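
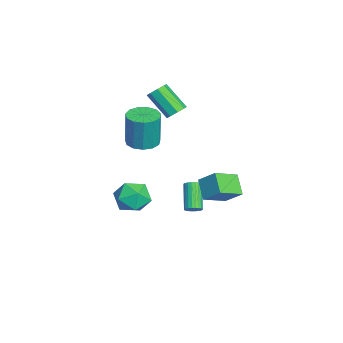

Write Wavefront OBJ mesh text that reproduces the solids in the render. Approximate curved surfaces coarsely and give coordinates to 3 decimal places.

v 3.525 -0.574 0.14
v 4.168 -1.445 -0.125
v 2.172 -1.695 0.545
v 2.815 -2.566 0.28
v 3.043 -1.961 1.187
v 3.879 -1.268 0.937
v 2.461 -1.872 -0.517
v 3.297 -1.179 -0.767
v 3.51 -2.247 -0.531
v 3.87 -2.302 0.522
v 2.47 -0.838 -0.102
v 2.83 -0.893 0.951
v -0.805 1.799 -3.61
v -0.458 1.702 -3.235
v -1.768 1.725 -2.015
v -2.115 1.821 -2.39
v -0.457 1.905 -3.238
v -1.767 1.928 -2.019
v -0.51 2.092 -3.298
v -1.82 2.114 -2.078
v -0.607 2.234 -3.405
v -1.917 2.256 -2.186
v -0.735 2.31 -3.543
v -2.045 2.332 -2.324
v -0.873 2.308 -3.692
v -2.183 2.33 -2.472
v -1.001 2.228 -3.828
v -2.311 2.251 -2.608
v -1.099 2.084 -3.931
v -2.409 2.106 -2.711
v -1.152 1.895 -3.985
v -2.462 1.918 -2.765
v -1.153 1.692 -3.981
v -2.463 1.715 -2.762
v -1.1 1.506 -3.922
v -2.41 1.528 -2.702
v -1.003 1.364 -3.814
v -2.313 1.386 -2.595
v -0.875 1.288 -3.676
v -2.185 1.31 -2.457
v -0.737 1.29 -3.528
v -2.047 1.312 -2.308
v -0.609 1.369 -3.392
v -1.919 1.392 -2.172
v -0.511 1.514 -3.289
v -1.821 1.536 -2.069
v 2.457 3.344 -0.704
v 3.274 2.116 -0.011
v 1.425 3.135 0.142
v 2.243 1.906 0.835
v 2.997 4.194 0.165
v 3.815 2.965 0.858
v 1.966 3.984 1.011
v 2.783 2.756 1.704
v -2.463 0.946 3.208
v -2.229 1.349 3.675
v -3.063 0.278 5.019
v -3.297 -0.126 4.552
v -2.684 1.492 3.507
v -3.517 0.42 4.85
v -3.009 1.314 3.164
v -3.843 0.243 4.507
v -3.015 0.921 2.846
v -3.848 -0.151 4.19
v -2.697 0.542 2.741
v -3.531 -0.529 4.085
v -2.243 0.4 2.91
v -3.076 -0.672 4.253
v -1.917 0.577 3.253
v -2.751 -0.494 4.596
v -1.912 0.971 3.57
v -2.745 -0.101 4.914
v -2.22 -0.929 1.082
v -1.406 -1.455 1.046
v -1.286 -1.418 3.242
v -2.1 -0.891 3.278
v -1.252 -0.931 1.029
v -1.131 -0.894 3.225
v -1.405 -0.406 1.028
v -1.284 -0.369 3.224
v -1.817 -0.047 1.045
v -1.696 -0.01 3.241
v -2.357 0.032 1.073
v -2.236 0.069 3.269
v -2.854 -0.194 1.104
v -2.733 -0.157 3.301
v -3.149 -0.653 1.128
v -3.028 -0.616 3.325
v -3.15 -1.2 1.138
v -3.029 -1.162 3.334
v -2.856 -1.66 1.129
v -2.735 -1.623 3.325
v -2.36 -1.888 1.106
v -2.239 -1.851 3.302
v -1.819 -1.812 1.075
v -1.699 -1.775 3.271
f 1 12 6
f 1 6 2
f 1 2 8
f 1 8 11
f 1 11 12
f 2 6 10
f 6 12 5
f 12 11 3
f 11 8 7
f 8 2 9
f 4 10 5
f 4 5 3
f 4 3 7
f 4 7 9
f 4 9 10
f 5 10 6
f 3 5 12
f 7 3 11
f 9 7 8
f 10 9 2
f 14 13 17
f 14 17 15
f 15 17 18
f 15 18 16
f 17 13 19
f 17 19 18
f 18 19 20
f 18 20 16
f 19 13 21
f 19 21 20
f 20 21 22
f 20 22 16
f 21 13 23
f 21 23 22
f 22 23 24
f 22 24 16
f 23 13 25
f 23 25 24
f 24 25 26
f 24 26 16
f 25 13 27
f 25 27 26
f 26 27 28
f 26 28 16
f 27 13 29
f 27 29 28
f 28 29 30
f 28 30 16
f 29 13 31
f 29 31 30
f 30 31 32
f 30 32 16
f 31 13 33
f 31 33 32
f 32 33 34
f 32 34 16
f 33 13 35
f 33 35 34
f 34 35 36
f 34 36 16
f 35 13 37
f 35 37 36
f 36 37 38
f 36 38 16
f 37 13 39
f 37 39 38
f 38 39 40
f 38 40 16
f 39 13 41
f 39 41 40
f 40 41 42
f 40 42 16
f 41 13 43
f 41 43 42
f 42 43 44
f 42 44 16
f 43 13 45
f 43 45 44
f 44 45 46
f 44 46 16
f 45 13 14
f 45 14 46
f 46 14 15
f 46 15 16
f 48 50 47
f 51 48 47
f 47 50 49
f 49 51 47
f 48 54 50
f 52 48 51
f 52 54 48
f 50 54 49
f 53 51 49
f 49 54 53
f 53 52 51
f 54 52 53
f 56 55 59
f 56 59 57
f 57 59 60
f 57 60 58
f 59 55 61
f 59 61 60
f 60 61 62
f 60 62 58
f 61 55 63
f 61 63 62
f 62 63 64
f 62 64 58
f 63 55 65
f 63 65 64
f 64 65 66
f 64 66 58
f 65 55 67
f 65 67 66
f 66 67 68
f 66 68 58
f 67 55 69
f 67 69 68
f 68 69 70
f 68 70 58
f 69 55 71
f 69 71 70
f 70 71 72
f 70 72 58
f 71 55 56
f 71 56 72
f 72 56 57
f 72 57 58
f 74 73 77
f 74 77 75
f 75 77 78
f 75 78 76
f 77 73 79
f 77 79 78
f 78 79 80
f 78 80 76
f 79 73 81
f 79 81 80
f 80 81 82
f 80 82 76
f 81 73 83
f 81 83 82
f 82 83 84
f 82 84 76
f 83 73 85
f 83 85 84
f 84 85 86
f 84 86 76
f 85 73 87
f 85 87 86
f 86 87 88
f 86 88 76
f 87 73 89
f 87 89 88
f 88 89 90
f 88 90 76
f 89 73 91
f 89 91 90
f 90 91 92
f 90 92 76
f 91 73 93
f 91 93 92
f 92 93 94
f 92 94 76
f 93 73 95
f 93 95 94
f 94 95 96
f 94 96 76
f 95 73 74
f 95 74 96
f 96 74 75
f 96 75 76



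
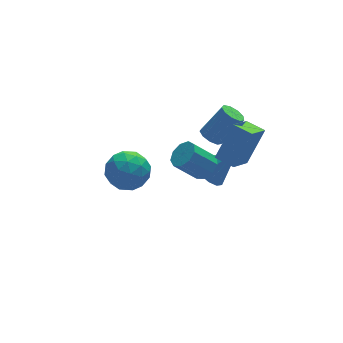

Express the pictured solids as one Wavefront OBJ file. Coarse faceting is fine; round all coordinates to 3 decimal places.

v 1.97 2.501 -1.439
v 2.566 2.496 -0.891
v 1.467 2.775 0.307
v 0.87 2.779 -0.241
v 2.488 3.011 -1.083
v 1.389 3.289 0.116
v 2.167 3.286 -1.441
v 1.068 3.565 -0.242
v 1.754 3.194 -1.798
v 0.655 3.473 -0.6
v 1.442 2.778 -1.988
v 0.343 3.056 -0.789
v 1.376 2.232 -1.921
v 0.277 2.51 -0.722
v 1.589 1.811 -1.628
v 0.489 2.09 -0.43
v 1.979 1.714 -1.248
v 0.88 1.992 -0.049
v 2.365 1.984 -0.957
v 1.266 2.263 0.242
v 2.083 2.187 1.208
v 2.454 1.731 0.909
v 3.568 1.677 2.372
v 3.197 2.133 2.672
v 2.606 2.144 0.808
v 3.72 2.09 2.272
v 2.513 2.577 0.895
v 3.628 2.523 2.358
v 2.219 2.828 1.128
v 3.333 2.774 2.592
v 1.861 2.779 1.399
v 2.975 2.725 2.862
v 1.607 2.453 1.581
v 2.721 2.399 3.044
v 1.575 2.003 1.588
v 2.69 1.948 3.051
v 1.781 1.639 1.418
v 2.895 1.584 2.881
v 2.128 1.531 1.149
v 3.242 1.477 2.613
v 2.668 3.682 -3.257
v 3.334 3.405 -3.934
v 4.072 3.358 -1.743
v 3.394 3.956 -3.872
v 3.223 4.42 -3.614
v 2.876 4.65 -3.242
v 2.462 4.572 -2.876
v 2.115 4.212 -2.63
v 1.942 3.684 -2.583
v 2 3.155 -2.75
v 2.27 2.793 -3.078
v 2.666 2.714 -3.463
v 3.063 2.942 -3.782
v 1.175 -0.277 2.152
v 2.249 0.126 3.899
v 2.257 0.536 1.299
v 3.332 0.939 3.045
v 1.728 -1.159 2.015
v 2.803 -0.756 3.761
v 2.811 -0.346 1.161
v 3.885 0.057 2.908
v -3.9 0.751 1.863
v -3.265 1.212 2.698
v -2.395 -0.092 1.182
v -1.76 0.369 2.017
v -2.535 -0.437 2.266
v -3.465 0.083 2.687
v -2.195 1.037 1.193
v -3.125 1.557 1.614
v -2.211 1.388 2.284
v -2.421 0.477 2.947
v -3.239 0.643 0.933
v -3.449 -0.268 1.596
v -3.715 1.055 2.34
v -1.945 0.065 1.54
v -2.401 -0.409 1.686
v -2.027 -0.139 2.177
v -3.832 0.392 2.334
v -3.459 0.663 2.825
v -3.03 -0.307 2.57
v -2.201 0.457 1.055
v -1.828 0.728 1.546
v -3.633 1.259 1.703
v -3.259 1.529 2.194
v -2.63 1.427 1.31
v -2.721 1.43 2.588
v -1.837 0.935 2.187
v -2.093 1.327 1.703
v -2.639 1.633 1.951
v -2.845 0.894 2.977
v -1.96 0.399 2.577
v -2.416 -0.075 2.723
v -2.963 0.231 2.971
v -2.225 0.998 2.734
v -3.7 0.721 1.303
v -2.815 0.226 0.903
v -2.697 0.889 0.909
v -3.244 1.195 1.157
v -3.823 0.185 1.693
v -2.939 -0.31 1.292
v -3.021 -0.513 1.929
v -3.567 -0.207 2.177
v -3.435 0.122 1.146
f 2 1 5
f 2 5 3
f 3 5 6
f 3 6 4
f 5 1 7
f 5 7 6
f 6 7 8
f 6 8 4
f 7 1 9
f 7 9 8
f 8 9 10
f 8 10 4
f 9 1 11
f 9 11 10
f 10 11 12
f 10 12 4
f 11 1 13
f 11 13 12
f 12 13 14
f 12 14 4
f 13 1 15
f 13 15 14
f 14 15 16
f 14 16 4
f 15 1 17
f 15 17 16
f 16 17 18
f 16 18 4
f 17 1 19
f 17 19 18
f 18 19 20
f 18 20 4
f 19 1 2
f 19 2 20
f 20 2 3
f 20 3 4
f 22 21 25
f 22 25 23
f 23 25 26
f 23 26 24
f 25 21 27
f 25 27 26
f 26 27 28
f 26 28 24
f 27 21 29
f 27 29 28
f 28 29 30
f 28 30 24
f 29 21 31
f 29 31 30
f 30 31 32
f 30 32 24
f 31 21 33
f 31 33 32
f 32 33 34
f 32 34 24
f 33 21 35
f 33 35 34
f 34 35 36
f 34 36 24
f 35 21 37
f 35 37 36
f 36 37 38
f 36 38 24
f 37 21 39
f 37 39 38
f 38 39 40
f 38 40 24
f 39 21 22
f 39 22 40
f 40 22 23
f 40 23 24
f 42 41 44
f 42 44 43
f 44 41 45
f 44 45 43
f 45 41 46
f 45 46 43
f 46 41 47
f 46 47 43
f 47 41 48
f 47 48 43
f 48 41 49
f 48 49 43
f 49 41 50
f 49 50 43
f 50 41 51
f 50 51 43
f 51 41 52
f 51 52 43
f 52 41 53
f 52 53 43
f 53 41 42
f 53 42 43
f 55 57 54
f 58 55 54
f 54 57 56
f 56 58 54
f 55 61 57
f 59 55 58
f 59 61 55
f 57 61 56
f 60 58 56
f 56 61 60
f 60 59 58
f 61 59 60
f 62 99 78
f 99 73 102
f 78 102 67
f 99 102 78
f 62 78 74
f 78 67 79
f 74 79 63
f 78 79 74
f 62 74 83
f 74 63 84
f 83 84 69
f 74 84 83
f 62 83 95
f 83 69 98
f 95 98 72
f 83 98 95
f 62 95 99
f 95 72 103
f 99 103 73
f 95 103 99
f 63 79 90
f 79 67 93
f 90 93 71
f 79 93 90
f 67 102 80
f 102 73 101
f 80 101 66
f 102 101 80
f 73 103 100
f 103 72 96
f 100 96 64
f 103 96 100
f 72 98 97
f 98 69 85
f 97 85 68
f 98 85 97
f 69 84 89
f 84 63 86
f 89 86 70
f 84 86 89
f 65 91 77
f 91 71 92
f 77 92 66
f 91 92 77
f 65 77 75
f 77 66 76
f 75 76 64
f 77 76 75
f 65 75 82
f 75 64 81
f 82 81 68
f 75 81 82
f 65 82 87
f 82 68 88
f 87 88 70
f 82 88 87
f 65 87 91
f 87 70 94
f 91 94 71
f 87 94 91
f 66 92 80
f 92 71 93
f 80 93 67
f 92 93 80
f 64 76 100
f 76 66 101
f 100 101 73
f 76 101 100
f 68 81 97
f 81 64 96
f 97 96 72
f 81 96 97
f 70 88 89
f 88 68 85
f 89 85 69
f 88 85 89
f 71 94 90
f 94 70 86
f 90 86 63
f 94 86 90



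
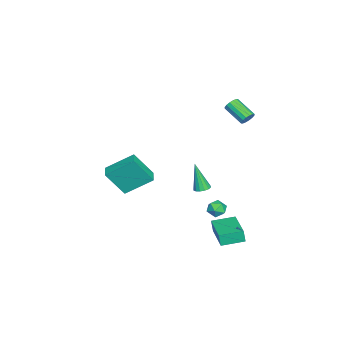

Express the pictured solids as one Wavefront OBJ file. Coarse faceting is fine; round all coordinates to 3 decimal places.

v -3.282 3.636 2.438
v -3.059 3.784 2.872
v -3.736 2.672 3.597
v -3.958 2.524 3.162
v -3.287 3.917 2.863
v -3.964 2.805 3.588
v -3.514 3.975 2.741
v -4.19 2.862 3.465
v -3.678 3.942 2.537
v -4.355 2.829 3.261
v -3.736 3.827 2.306
v -4.413 2.714 3.03
v -3.672 3.661 2.111
v -4.349 2.549 2.835
v -3.504 3.488 2.003
v -4.181 2.376 2.728
v -3.276 3.355 2.012
v -3.953 2.243 2.737
v -3.05 3.298 2.135
v -3.726 2.185 2.859
v -2.885 3.331 2.339
v -3.562 2.218 3.063
v -2.827 3.446 2.57
v -3.504 2.333 3.294
v -2.891 3.611 2.765
v -3.568 2.499 3.489
v 2.131 2.777 -3.69
v 2.08 2.649 -2.902
v 1.561 4.044 -3.522
v 1.51 3.917 -2.734
v 4.09 3.623 -3.426
v 4.039 3.496 -2.638
v 3.52 4.891 -3.258
v 3.469 4.763 -2.47
v -0.621 2.518 -3.497
v -0.167 2.862 -3.815
v 0.107 2.198 -2.805
v 0.561 2.542 -3.123
v 0.09 2.849 -2.792
v -0.36 3.047 -3.22
v 0.3 2.013 -3.4
v -0.15 2.211 -3.828
v 0.402 2.55 -3.755
v 0.272 3.067 -3.379
v -0.332 1.993 -3.241
v -0.462 2.51 -2.865
v -2.6 -3.566 -4.001
v -2.28 -4.658 -2.343
v -3 -1.915 -2.836
v -2.68 -3.006 -1.179
v -1.7 -3.334 -4.021
v -1.38 -4.425 -2.364
v -2.1 -1.682 -2.857
v -1.78 -2.774 -1.199
v -1.946 1.262 -3.017
v -1.498 1.513 -2.884
v -2.214 0.758 -1.163
v -1.695 1.703 -2.861
v -1.96 1.774 -2.88
v -2.22 1.708 -2.935
v -2.407 1.523 -3.013
v -2.47 1.268 -3.091
v -2.393 1.012 -3.15
v -2.196 0.822 -3.173
v -1.932 0.751 -3.154
v -1.671 0.816 -3.099
v -1.484 1.002 -3.021
v -1.421 1.257 -2.942
f 2 1 5
f 2 5 3
f 3 5 6
f 3 6 4
f 5 1 7
f 5 7 6
f 6 7 8
f 6 8 4
f 7 1 9
f 7 9 8
f 8 9 10
f 8 10 4
f 9 1 11
f 9 11 10
f 10 11 12
f 10 12 4
f 11 1 13
f 11 13 12
f 12 13 14
f 12 14 4
f 13 1 15
f 13 15 14
f 14 15 16
f 14 16 4
f 15 1 17
f 15 17 16
f 16 17 18
f 16 18 4
f 17 1 19
f 17 19 18
f 18 19 20
f 18 20 4
f 19 1 21
f 19 21 20
f 20 21 22
f 20 22 4
f 21 1 23
f 21 23 22
f 22 23 24
f 22 24 4
f 23 1 25
f 23 25 24
f 24 25 26
f 24 26 4
f 25 1 2
f 25 2 26
f 26 2 3
f 26 3 4
f 28 30 27
f 31 28 27
f 27 30 29
f 29 31 27
f 28 34 30
f 32 28 31
f 32 34 28
f 30 34 29
f 33 31 29
f 29 34 33
f 33 32 31
f 34 32 33
f 35 46 40
f 35 40 36
f 35 36 42
f 35 42 45
f 35 45 46
f 36 40 44
f 40 46 39
f 46 45 37
f 45 42 41
f 42 36 43
f 38 44 39
f 38 39 37
f 38 37 41
f 38 41 43
f 38 43 44
f 39 44 40
f 37 39 46
f 41 37 45
f 43 41 42
f 44 43 36
f 48 50 47
f 51 48 47
f 47 50 49
f 49 51 47
f 48 54 50
f 52 48 51
f 52 54 48
f 50 54 49
f 53 51 49
f 49 54 53
f 53 52 51
f 54 52 53
f 56 55 58
f 56 58 57
f 58 55 59
f 58 59 57
f 59 55 60
f 59 60 57
f 60 55 61
f 60 61 57
f 61 55 62
f 61 62 57
f 62 55 63
f 62 63 57
f 63 55 64
f 63 64 57
f 64 55 65
f 64 65 57
f 65 55 66
f 65 66 57
f 66 55 67
f 66 67 57
f 67 55 68
f 67 68 57
f 68 55 56
f 68 56 57



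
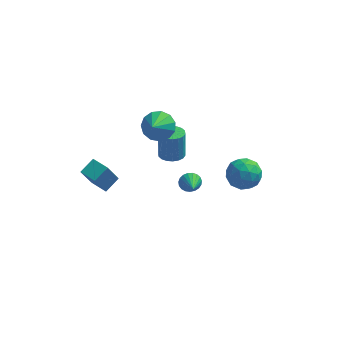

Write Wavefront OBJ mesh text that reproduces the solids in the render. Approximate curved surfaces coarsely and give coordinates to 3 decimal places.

v -3.313 -3.074 2.821
v -3.733 -3.547 4.103
v -4.086 -2.471 2.791
v -4.505 -2.945 4.073
v -2.815 -2.415 3.227
v -3.234 -2.889 4.509
v -3.587 -1.813 3.197
v -4.007 -2.286 4.479
v 1.956 2.8 -1.212
v 2.577 3.352 -0.697
v 2.783 1.508 -0.823
v 3.404 2.06 -0.308
v 2.485 1.936 0.004
v 1.974 2.735 -0.236
v 3.386 2.125 -1.284
v 2.875 2.924 -1.524
v 3.461 2.935 -0.741
v 2.904 2.818 0.055
v 2.456 2.042 -1.575
v 1.899 1.925 -0.779
v 2.194 3.189 -0.988
v 3.166 1.671 -0.532
v 2.626 1.598 -0.348
v 2.991 1.922 -0.046
v 1.84 2.826 -0.718
v 2.205 3.151 -0.415
v 2.151 2.319 -0.003
v 3.155 1.709 -1.105
v 3.52 2.034 -0.802
v 2.369 2.938 -1.474
v 2.734 3.262 -1.172
v 3.209 2.541 -1.517
v 3.078 3.269 -0.712
v 3.564 2.51 -0.483
v 3.554 2.548 -1.057
v 3.253 3.017 -1.198
v 2.751 3.2 -0.244
v 3.237 2.441 -0.016
v 2.697 2.368 0.168
v 2.397 2.837 0.027
v 3.271 2.955 -0.27
v 2.123 2.419 -1.504
v 2.609 1.66 -1.276
v 2.963 2.023 -1.547
v 2.663 2.492 -1.688
v 1.796 2.35 -1.037
v 2.282 1.591 -0.808
v 2.107 1.843 -0.322
v 1.806 2.312 -0.463
v 2.089 1.905 -1.25
v -1.72 3.466 1.622
v -0.885 3.59 1.903
v -1.88 2.374 2.578
v -1.175 3.882 2.189
v -1.638 4.043 2.295
v -2.127 4.02 2.188
v -2.487 3.822 1.901
v -2.604 3.51 1.525
v -2.44 3.185 1.181
v -2.047 2.949 0.976
v -1.551 2.877 0.977
v -1.109 2.993 1.183
v -0.86 3.258 1.528
v 0.555 -2.502 3.446
v 0.803 -2.662 2.981
v 0.805 -3.418 3.894
v 0.974 -2.56 3.094
v 1.073 -2.449 3.267
v 1.082 -2.346 3.471
v 1 -2.27 3.671
v 0.842 -2.235 3.832
v 0.633 -2.246 3.926
v 0.412 -2.301 3.937
v 0.215 -2.39 3.863
v 0.077 -2.5 3.717
v 0.022 -2.609 3.524
v 0.059 -2.7 3.317
v 0.182 -2.757 3.133
v 0.369 -2.77 3.003
v 0.589 -2.736 2.949
v -1.073 3.624 -0.828
v -0.657 3.083 -0.724
v -0.691 3.356 0.832
v -1.107 3.896 0.728
v -0.459 3.315 -0.76
v -0.494 3.588 0.795
v -0.383 3.609 -0.81
v -0.418 3.881 0.746
v -0.444 3.905 -0.863
v -0.478 4.177 0.693
v -0.629 4.146 -0.91
v -0.663 4.418 0.646
v -0.902 4.283 -0.94
v -0.936 4.555 0.616
v -1.209 4.29 -0.948
v -1.243 4.562 0.608
v -1.489 4.164 -0.932
v -1.523 4.437 0.624
v -1.686 3.932 -0.895
v -1.721 4.205 0.66
v -1.762 3.639 -0.846
v -1.797 3.911 0.71
v -1.702 3.343 -0.793
v -1.736 3.615 0.763
v -1.517 3.102 -0.746
v -1.551 3.374 0.81
v -1.244 2.965 -0.716
v -1.278 3.237 0.84
v -0.937 2.958 -0.708
v -0.971 3.23 0.848
f 2 4 1
f 5 2 1
f 1 4 3
f 3 5 1
f 2 8 4
f 6 2 5
f 6 8 2
f 4 8 3
f 7 5 3
f 3 8 7
f 7 6 5
f 8 6 7
f 9 46 25
f 46 20 49
f 25 49 14
f 46 49 25
f 9 25 21
f 25 14 26
f 21 26 10
f 25 26 21
f 9 21 30
f 21 10 31
f 30 31 16
f 21 31 30
f 9 30 42
f 30 16 45
f 42 45 19
f 30 45 42
f 9 42 46
f 42 19 50
f 46 50 20
f 42 50 46
f 10 26 37
f 26 14 40
f 37 40 18
f 26 40 37
f 14 49 27
f 49 20 48
f 27 48 13
f 49 48 27
f 20 50 47
f 50 19 43
f 47 43 11
f 50 43 47
f 19 45 44
f 45 16 32
f 44 32 15
f 45 32 44
f 16 31 36
f 31 10 33
f 36 33 17
f 31 33 36
f 12 38 24
f 38 18 39
f 24 39 13
f 38 39 24
f 12 24 22
f 24 13 23
f 22 23 11
f 24 23 22
f 12 22 29
f 22 11 28
f 29 28 15
f 22 28 29
f 12 29 34
f 29 15 35
f 34 35 17
f 29 35 34
f 12 34 38
f 34 17 41
f 38 41 18
f 34 41 38
f 13 39 27
f 39 18 40
f 27 40 14
f 39 40 27
f 11 23 47
f 23 13 48
f 47 48 20
f 23 48 47
f 15 28 44
f 28 11 43
f 44 43 19
f 28 43 44
f 17 35 36
f 35 15 32
f 36 32 16
f 35 32 36
f 18 41 37
f 41 17 33
f 37 33 10
f 41 33 37
f 52 51 54
f 52 54 53
f 54 51 55
f 54 55 53
f 55 51 56
f 55 56 53
f 56 51 57
f 56 57 53
f 57 51 58
f 57 58 53
f 58 51 59
f 58 59 53
f 59 51 60
f 59 60 53
f 60 51 61
f 60 61 53
f 61 51 62
f 61 62 53
f 62 51 63
f 62 63 53
f 63 51 52
f 63 52 53
f 65 64 67
f 65 67 66
f 67 64 68
f 67 68 66
f 68 64 69
f 68 69 66
f 69 64 70
f 69 70 66
f 70 64 71
f 70 71 66
f 71 64 72
f 71 72 66
f 72 64 73
f 72 73 66
f 73 64 74
f 73 74 66
f 74 64 75
f 74 75 66
f 75 64 76
f 75 76 66
f 76 64 77
f 76 77 66
f 77 64 78
f 77 78 66
f 78 64 79
f 78 79 66
f 79 64 80
f 79 80 66
f 80 64 65
f 80 65 66
f 82 81 85
f 82 85 83
f 83 85 86
f 83 86 84
f 85 81 87
f 85 87 86
f 86 87 88
f 86 88 84
f 87 81 89
f 87 89 88
f 88 89 90
f 88 90 84
f 89 81 91
f 89 91 90
f 90 91 92
f 90 92 84
f 91 81 93
f 91 93 92
f 92 93 94
f 92 94 84
f 93 81 95
f 93 95 94
f 94 95 96
f 94 96 84
f 95 81 97
f 95 97 96
f 96 97 98
f 96 98 84
f 97 81 99
f 97 99 98
f 98 99 100
f 98 100 84
f 99 81 101
f 99 101 100
f 100 101 102
f 100 102 84
f 101 81 103
f 101 103 102
f 102 103 104
f 102 104 84
f 103 81 105
f 103 105 104
f 104 105 106
f 104 106 84
f 105 81 107
f 105 107 106
f 106 107 108
f 106 108 84
f 107 81 109
f 107 109 108
f 108 109 110
f 108 110 84
f 109 81 82
f 109 82 110
f 110 82 83
f 110 83 84



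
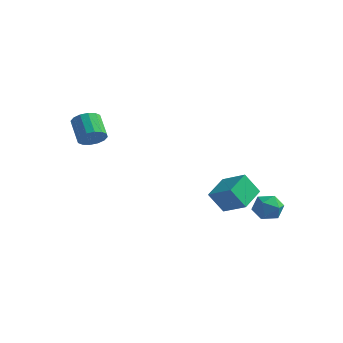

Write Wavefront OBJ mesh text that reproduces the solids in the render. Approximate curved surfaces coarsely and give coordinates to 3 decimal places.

v 3.519 -0.954 -1.299
v 3.318 0.624 -0.728
v 2.05 -0.887 -2.002
v 1.849 0.691 -1.431
v 4.131 -0.431 -2.529
v 3.93 1.147 -1.958
v 2.662 -0.364 -3.232
v 2.461 1.214 -2.661
v -3.026 -4.132 1.879
v -2.61 -4.437 2.517
v -3.598 -3.773 3.478
v -4.014 -3.468 2.841
v -2.432 -4.06 2.44
v -3.42 -3.396 3.401
v -2.413 -3.702 2.212
v -3.4 -3.038 3.174
v -2.558 -3.459 1.896
v -3.546 -2.795 2.857
v -2.828 -3.397 1.575
v -3.816 -2.733 2.536
v -3.152 -3.532 1.335
v -4.14 -2.867 2.297
v -3.442 -3.827 1.242
v -4.43 -3.163 2.203
v -3.62 -4.204 1.319
v -4.608 -3.54 2.28
v -3.64 -4.562 1.546
v -4.627 -3.898 2.508
v -3.494 -4.805 1.863
v -4.482 -4.141 2.824
v -3.224 -4.867 2.184
v -4.212 -4.203 3.145
v -2.9 -4.733 2.423
v -3.888 -4.068 3.385
v 3.266 3.41 -4.407
v 3.999 2.797 -4.455
v 2.741 2.683 -3.145
v 3.474 2.07 -3.193
v 3.63 2.986 -2.963
v 3.954 3.435 -3.743
v 2.786 2.045 -3.857
v 3.11 2.494 -4.637
v 3.702 1.953 -4.115
v 4.224 2.535 -3.563
v 2.516 2.945 -4.037
v 3.038 3.527 -3.485
f 2 4 1
f 5 2 1
f 1 4 3
f 3 5 1
f 2 8 4
f 6 2 5
f 6 8 2
f 4 8 3
f 7 5 3
f 3 8 7
f 7 6 5
f 8 6 7
f 10 9 13
f 10 13 11
f 11 13 14
f 11 14 12
f 13 9 15
f 13 15 14
f 14 15 16
f 14 16 12
f 15 9 17
f 15 17 16
f 16 17 18
f 16 18 12
f 17 9 19
f 17 19 18
f 18 19 20
f 18 20 12
f 19 9 21
f 19 21 20
f 20 21 22
f 20 22 12
f 21 9 23
f 21 23 22
f 22 23 24
f 22 24 12
f 23 9 25
f 23 25 24
f 24 25 26
f 24 26 12
f 25 9 27
f 25 27 26
f 26 27 28
f 26 28 12
f 27 9 29
f 27 29 28
f 28 29 30
f 28 30 12
f 29 9 31
f 29 31 30
f 30 31 32
f 30 32 12
f 31 9 33
f 31 33 32
f 32 33 34
f 32 34 12
f 33 9 10
f 33 10 34
f 34 10 11
f 34 11 12
f 35 46 40
f 35 40 36
f 35 36 42
f 35 42 45
f 35 45 46
f 36 40 44
f 40 46 39
f 46 45 37
f 45 42 41
f 42 36 43
f 38 44 39
f 38 39 37
f 38 37 41
f 38 41 43
f 38 43 44
f 39 44 40
f 37 39 46
f 41 37 45
f 43 41 42
f 44 43 36



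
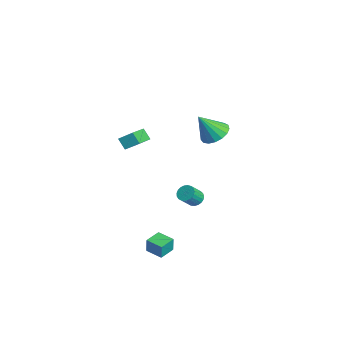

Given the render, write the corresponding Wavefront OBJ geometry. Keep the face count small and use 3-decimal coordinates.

v -4.945 0.099 -0.008
v -4.577 0.856 0.568
v -4.431 0.341 -0.654
v -4.063 1.098 -0.078
v -3.677 -0.978 0.598
v -3.309 -0.221 1.174
v -3.163 -0.736 -0.048
v -2.795 0.021 0.528
v 0.25 2.353 -2.74
v 0.682 2.172 -3.084
v 1.041 1.467 -2.263
v 0.61 1.647 -1.92
v 0.784 2.358 -2.969
v 1.143 1.653 -2.148
v 0.793 2.543 -2.814
v 1.152 1.838 -1.994
v 0.709 2.695 -2.647
v 1.068 1.99 -1.826
v 0.546 2.788 -2.496
v 0.905 2.082 -1.675
v 0.331 2.805 -2.387
v 0.69 2.1 -1.566
v 0.103 2.744 -2.339
v 0.462 2.039 -1.518
v -0.1 2.616 -2.361
v 0.259 1.911 -1.54
v -0.242 2.442 -2.448
v 0.117 1.737 -1.627
v -0.299 2.252 -2.586
v 0.06 1.547 -1.765
v -0.262 2.08 -2.75
v 0.098 1.375 -1.93
v -0.135 1.955 -2.913
v 0.224 1.25 -2.093
v 0.058 1.899 -3.046
v 0.417 1.194 -2.226
v 0.285 1.921 -3.126
v 0.644 1.216 -2.306
v 0.505 2.018 -3.14
v 0.864 1.312 -2.319
v 0.043 3.602 2.327
v 0.984 3.68 2.432
v -0.043 2.618 3.833
v 0.819 4.039 2.657
v 0.476 4.298 2.807
v 0.034 4.397 2.847
v -0.406 4.314 2.768
v -0.743 4.068 2.588
v -0.9 3.715 2.348
v -0.842 3.336 2.104
v -0.581 3.018 1.911
v -0.177 2.833 1.813
v 0.277 2.825 1.833
v 0.678 2.994 1.967
v 0.933 3.303 2.183
v 3.544 -1.657 -4.061
v 3.667 -1.68 -3.109
v 3.002 -0.785 -3.97
v 3.125 -0.808 -3.018
v 4.435 -1.092 -4.162
v 4.558 -1.115 -3.21
v 3.893 -0.22 -4.071
v 4.016 -0.243 -3.119
f 2 4 1
f 5 2 1
f 1 4 3
f 3 5 1
f 2 8 4
f 6 2 5
f 6 8 2
f 4 8 3
f 7 5 3
f 3 8 7
f 7 6 5
f 8 6 7
f 10 9 13
f 10 13 11
f 11 13 14
f 11 14 12
f 13 9 15
f 13 15 14
f 14 15 16
f 14 16 12
f 15 9 17
f 15 17 16
f 16 17 18
f 16 18 12
f 17 9 19
f 17 19 18
f 18 19 20
f 18 20 12
f 19 9 21
f 19 21 20
f 20 21 22
f 20 22 12
f 21 9 23
f 21 23 22
f 22 23 24
f 22 24 12
f 23 9 25
f 23 25 24
f 24 25 26
f 24 26 12
f 25 9 27
f 25 27 26
f 26 27 28
f 26 28 12
f 27 9 29
f 27 29 28
f 28 29 30
f 28 30 12
f 29 9 31
f 29 31 30
f 30 31 32
f 30 32 12
f 31 9 33
f 31 33 32
f 32 33 34
f 32 34 12
f 33 9 35
f 33 35 34
f 34 35 36
f 34 36 12
f 35 9 37
f 35 37 36
f 36 37 38
f 36 38 12
f 37 9 39
f 37 39 38
f 38 39 40
f 38 40 12
f 39 9 10
f 39 10 40
f 40 10 11
f 40 11 12
f 42 41 44
f 42 44 43
f 44 41 45
f 44 45 43
f 45 41 46
f 45 46 43
f 46 41 47
f 46 47 43
f 47 41 48
f 47 48 43
f 48 41 49
f 48 49 43
f 49 41 50
f 49 50 43
f 50 41 51
f 50 51 43
f 51 41 52
f 51 52 43
f 52 41 53
f 52 53 43
f 53 41 54
f 53 54 43
f 54 41 55
f 54 55 43
f 55 41 42
f 55 42 43
f 57 59 56
f 60 57 56
f 56 59 58
f 58 60 56
f 57 63 59
f 61 57 60
f 61 63 57
f 59 63 58
f 62 60 58
f 58 63 62
f 62 61 60
f 63 61 62



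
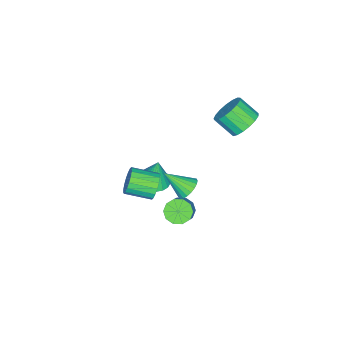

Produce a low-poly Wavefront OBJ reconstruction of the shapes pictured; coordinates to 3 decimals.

v -1.463 4.151 3.365
v -0.464 4.182 3.351
v -0.417 3.08 4.261
v -1.417 3.049 4.275
v -0.583 4.474 3.711
v -0.536 3.372 4.621
v -0.903 4.692 3.992
v -0.856 3.59 4.902
v -1.352 4.787 4.129
v -1.305 3.684 5.039
v -1.826 4.735 4.091
v -1.779 3.633 5.001
v -2.217 4.55 3.887
v -2.171 3.448 4.797
v -2.436 4.273 3.563
v -2.389 3.171 4.473
v -2.432 3.969 3.194
v -2.385 2.867 4.104
v -2.206 3.706 2.864
v -2.159 2.604 3.774
v -1.81 3.545 2.649
v -1.763 2.443 3.559
v -1.334 3.523 2.598
v -1.287 2.421 3.508
v -0.888 3.645 2.722
v -0.841 2.543 3.632
v -0.574 3.883 2.994
v -0.527 2.781 3.904
v 2.998 2.658 -1.083
v 3.589 2.682 -1.607
v 4.852 3.206 -0.162
v 4.262 3.182 0.363
v 3.385 3.125 -1.59
v 4.648 3.649 -0.144
v 3.033 3.39 -1.378
v 4.296 3.914 0.067
v 2.668 3.375 -1.054
v 3.932 3.899 0.391
v 2.43 3.087 -0.741
v 3.693 3.611 0.705
v 2.408 2.634 -0.558
v 3.671 3.158 0.887
v 2.612 2.191 -0.576
v 3.875 2.715 0.87
v 2.964 1.926 -0.787
v 4.227 2.45 0.658
v 3.328 1.941 -1.111
v 4.592 2.465 0.334
v 3.567 2.229 -1.425
v 4.83 2.753 0.021
v 2.583 0.854 -0.268
v 3.02 0.825 -0.996
v 3.655 -0.543 -0.561
v 3.217 -0.514 0.168
v 3.256 1.009 -0.763
v 3.89 -0.36 -0.328
v 3.358 1.161 -0.433
v 3.993 -0.207 0.003
v 3.307 1.253 -0.069
v 3.941 -0.115 0.366
v 3.112 1.266 0.255
v 3.747 -0.103 0.69
v 2.813 1.197 0.475
v 3.447 -0.171 0.911
v 2.468 1.061 0.549
v 3.102 -0.308 0.984
v 2.145 0.883 0.461
v 2.78 -0.485 0.896
v 1.91 0.7 0.228
v 2.544 -0.669 0.663
v 1.807 0.547 -0.103
v 2.442 -0.821 0.333
v 1.859 0.455 -0.466
v 2.493 -0.913 -0.031
v 2.053 0.443 -0.79
v 2.688 -0.926 -0.355
v 2.353 0.511 -1.011
v 2.987 -0.857 -0.575
v 2.698 0.648 -1.084
v 3.332 -0.721 -0.649
v 3.808 3.526 2.221
v 4.32 3.264 1.74
v 4.152 2.254 3.279
v 4.49 3.457 1.916
v 4.542 3.662 2.146
v 4.467 3.843 2.388
v 4.278 3.97 2.602
v 4.008 4.019 2.75
v 3.704 3.984 2.806
v 3.417 3.87 2.761
v 3.198 3.696 2.623
v 3.085 3.492 2.415
v 3.096 3.295 2.174
v 3.231 3.138 1.941
v 3.466 3.048 1.756
v 3.76 3.04 1.652
v 4.062 3.117 1.646
v -0.608 -1.103 -3.919
v 0.159 -0.495 -3.973
v -0.692 -0.837 -2.121
v -0.154 -0.241 -4.026
v -0.547 -0.135 -4.06
v -0.949 -0.197 -4.069
v -1.293 -0.415 -4.053
v -1.518 -0.753 -4.014
v -1.586 -1.151 -3.958
v -1.484 -1.54 -3.896
v -1.231 -1.855 -3.837
v -0.871 -2.039 -3.793
v -0.464 -2.061 -3.771
v -0.083 -1.918 -3.774
v 0.208 -1.634 -3.802
v 0.358 -1.258 -3.851
v 0.34 -0.855 -3.911
f 2 1 5
f 2 5 3
f 3 5 6
f 3 6 4
f 5 1 7
f 5 7 6
f 6 7 8
f 6 8 4
f 7 1 9
f 7 9 8
f 8 9 10
f 8 10 4
f 9 1 11
f 9 11 10
f 10 11 12
f 10 12 4
f 11 1 13
f 11 13 12
f 12 13 14
f 12 14 4
f 13 1 15
f 13 15 14
f 14 15 16
f 14 16 4
f 15 1 17
f 15 17 16
f 16 17 18
f 16 18 4
f 17 1 19
f 17 19 18
f 18 19 20
f 18 20 4
f 19 1 21
f 19 21 20
f 20 21 22
f 20 22 4
f 21 1 23
f 21 23 22
f 22 23 24
f 22 24 4
f 23 1 25
f 23 25 24
f 24 25 26
f 24 26 4
f 25 1 27
f 25 27 26
f 26 27 28
f 26 28 4
f 27 1 2
f 27 2 28
f 28 2 3
f 28 3 4
f 30 29 33
f 30 33 31
f 31 33 34
f 31 34 32
f 33 29 35
f 33 35 34
f 34 35 36
f 34 36 32
f 35 29 37
f 35 37 36
f 36 37 38
f 36 38 32
f 37 29 39
f 37 39 38
f 38 39 40
f 38 40 32
f 39 29 41
f 39 41 40
f 40 41 42
f 40 42 32
f 41 29 43
f 41 43 42
f 42 43 44
f 42 44 32
f 43 29 45
f 43 45 44
f 44 45 46
f 44 46 32
f 45 29 47
f 45 47 46
f 46 47 48
f 46 48 32
f 47 29 49
f 47 49 48
f 48 49 50
f 48 50 32
f 49 29 30
f 49 30 50
f 50 30 31
f 50 31 32
f 52 51 55
f 52 55 53
f 53 55 56
f 53 56 54
f 55 51 57
f 55 57 56
f 56 57 58
f 56 58 54
f 57 51 59
f 57 59 58
f 58 59 60
f 58 60 54
f 59 51 61
f 59 61 60
f 60 61 62
f 60 62 54
f 61 51 63
f 61 63 62
f 62 63 64
f 62 64 54
f 63 51 65
f 63 65 64
f 64 65 66
f 64 66 54
f 65 51 67
f 65 67 66
f 66 67 68
f 66 68 54
f 67 51 69
f 67 69 68
f 68 69 70
f 68 70 54
f 69 51 71
f 69 71 70
f 70 71 72
f 70 72 54
f 71 51 73
f 71 73 72
f 72 73 74
f 72 74 54
f 73 51 75
f 73 75 74
f 74 75 76
f 74 76 54
f 75 51 77
f 75 77 76
f 76 77 78
f 76 78 54
f 77 51 79
f 77 79 78
f 78 79 80
f 78 80 54
f 79 51 52
f 79 52 80
f 80 52 53
f 80 53 54
f 82 81 84
f 82 84 83
f 84 81 85
f 84 85 83
f 85 81 86
f 85 86 83
f 86 81 87
f 86 87 83
f 87 81 88
f 87 88 83
f 88 81 89
f 88 89 83
f 89 81 90
f 89 90 83
f 90 81 91
f 90 91 83
f 91 81 92
f 91 92 83
f 92 81 93
f 92 93 83
f 93 81 94
f 93 94 83
f 94 81 95
f 94 95 83
f 95 81 96
f 95 96 83
f 96 81 97
f 96 97 83
f 97 81 82
f 97 82 83
f 99 98 101
f 99 101 100
f 101 98 102
f 101 102 100
f 102 98 103
f 102 103 100
f 103 98 104
f 103 104 100
f 104 98 105
f 104 105 100
f 105 98 106
f 105 106 100
f 106 98 107
f 106 107 100
f 107 98 108
f 107 108 100
f 108 98 109
f 108 109 100
f 109 98 110
f 109 110 100
f 110 98 111
f 110 111 100
f 111 98 112
f 111 112 100
f 112 98 113
f 112 113 100
f 113 98 114
f 113 114 100
f 114 98 99
f 114 99 100



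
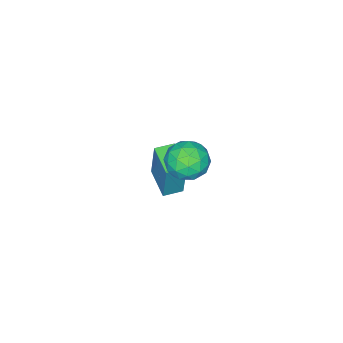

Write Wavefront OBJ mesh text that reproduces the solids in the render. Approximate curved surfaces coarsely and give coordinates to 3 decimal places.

v 0.47 -0.03 -2.294
v 0.692 0.321 -0.317
v 1.157 1.132 -2.578
v 1.379 1.484 -0.601
v 1.201 -0.464 -2.299
v 1.423 -0.112 -0.322
v 1.888 0.699 -2.583
v 2.11 1.05 -0.606
v 2.987 3.426 3.555
v 3.41 4.098 3.1
v 3.75 2.422 2.78
v 4.173 3.094 2.325
v 4.35 2.96 3.212
v 3.879 3.581 3.692
v 3.281 2.939 2.188
v 2.81 3.56 2.668
v 3.592 3.797 2.256
v 4.252 3.81 2.889
v 2.908 2.71 2.991
v 3.568 2.723 3.624
v 3.132 3.85 3.396
v 4.028 2.67 2.484
v 4.132 2.591 3.006
v 4.381 2.986 2.739
v 3.407 3.546 3.743
v 3.656 3.941 3.476
v 4.208 3.272 3.542
v 3.504 2.579 2.404
v 3.753 2.974 2.137
v 2.779 3.534 3.141
v 3.028 3.929 2.874
v 2.952 3.248 2.338
v 3.487 4.068 2.632
v 3.935 3.478 2.176
v 3.411 3.387 2.096
v 3.135 3.752 2.378
v 3.875 4.076 3.004
v 4.323 3.485 2.548
v 4.428 3.407 3.07
v 4.151 3.772 3.352
v 3.982 3.899 2.508
v 2.837 3.035 3.332
v 3.285 2.444 2.876
v 3.009 2.748 2.528
v 2.732 3.113 2.81
v 3.225 3.042 3.704
v 3.673 2.452 3.248
v 4.025 2.768 3.502
v 3.749 3.133 3.784
v 3.178 2.621 3.372
f 2 4 1
f 5 2 1
f 1 4 3
f 3 5 1
f 2 8 4
f 6 2 5
f 6 8 2
f 4 8 3
f 7 5 3
f 3 8 7
f 7 6 5
f 8 6 7
f 9 46 25
f 46 20 49
f 25 49 14
f 46 49 25
f 9 25 21
f 25 14 26
f 21 26 10
f 25 26 21
f 9 21 30
f 21 10 31
f 30 31 16
f 21 31 30
f 9 30 42
f 30 16 45
f 42 45 19
f 30 45 42
f 9 42 46
f 42 19 50
f 46 50 20
f 42 50 46
f 10 26 37
f 26 14 40
f 37 40 18
f 26 40 37
f 14 49 27
f 49 20 48
f 27 48 13
f 49 48 27
f 20 50 47
f 50 19 43
f 47 43 11
f 50 43 47
f 19 45 44
f 45 16 32
f 44 32 15
f 45 32 44
f 16 31 36
f 31 10 33
f 36 33 17
f 31 33 36
f 12 38 24
f 38 18 39
f 24 39 13
f 38 39 24
f 12 24 22
f 24 13 23
f 22 23 11
f 24 23 22
f 12 22 29
f 22 11 28
f 29 28 15
f 22 28 29
f 12 29 34
f 29 15 35
f 34 35 17
f 29 35 34
f 12 34 38
f 34 17 41
f 38 41 18
f 34 41 38
f 13 39 27
f 39 18 40
f 27 40 14
f 39 40 27
f 11 23 47
f 23 13 48
f 47 48 20
f 23 48 47
f 15 28 44
f 28 11 43
f 44 43 19
f 28 43 44
f 17 35 36
f 35 15 32
f 36 32 16
f 35 32 36
f 18 41 37
f 41 17 33
f 37 33 10
f 41 33 37



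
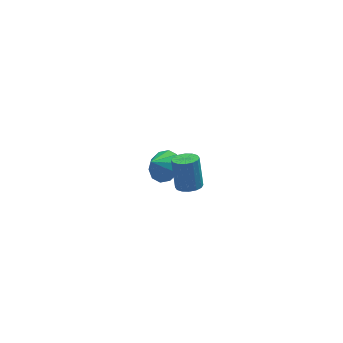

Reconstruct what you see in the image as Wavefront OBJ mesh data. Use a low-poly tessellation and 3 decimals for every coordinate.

v -0.098 3.787 -2.954
v 0.615 3.413 -2.468
v -0.842 3.493 -2.086
v 0.569 3.972 -2.318
v 0.269 4.461 -2.411
v -0.172 4.692 -2.711
v -0.584 4.577 -3.104
v -0.81 4.16 -3.439
v -0.765 3.601 -3.589
v -0.464 3.113 -3.496
v -0.024 2.882 -3.196
v 0.389 2.996 -2.803
v -0.381 -2.547 2.488
v 0.039 -2.111 2.314
v 0.002 -1.498 3.758
v -0.419 -1.933 3.932
v -0.251 -1.978 2.25
v -0.289 -1.364 3.694
v -0.577 -1.998 2.249
v -0.615 -1.384 3.694
v -0.85 -2.164 2.313
v -0.888 -1.55 3.757
v -0.997 -2.433 2.423
v -1.035 -1.819 3.868
v -0.98 -2.733 2.551
v -1.017 -2.119 3.996
v -0.802 -2.982 2.662
v -0.839 -2.369 4.106
v -0.511 -3.116 2.726
v -0.549 -2.502 4.17
v -0.185 -3.096 2.726
v -0.223 -2.482 4.171
v 0.088 -2.93 2.663
v 0.05 -2.316 4.107
v 0.235 -2.661 2.552
v 0.197 -2.047 3.997
v 0.217 -2.361 2.424
v 0.18 -1.747 3.869
f 2 1 4
f 2 4 3
f 4 1 5
f 4 5 3
f 5 1 6
f 5 6 3
f 6 1 7
f 6 7 3
f 7 1 8
f 7 8 3
f 8 1 9
f 8 9 3
f 9 1 10
f 9 10 3
f 10 1 11
f 10 11 3
f 11 1 12
f 11 12 3
f 12 1 2
f 12 2 3
f 14 13 17
f 14 17 15
f 15 17 18
f 15 18 16
f 17 13 19
f 17 19 18
f 18 19 20
f 18 20 16
f 19 13 21
f 19 21 20
f 20 21 22
f 20 22 16
f 21 13 23
f 21 23 22
f 22 23 24
f 22 24 16
f 23 13 25
f 23 25 24
f 24 25 26
f 24 26 16
f 25 13 27
f 25 27 26
f 26 27 28
f 26 28 16
f 27 13 29
f 27 29 28
f 28 29 30
f 28 30 16
f 29 13 31
f 29 31 30
f 30 31 32
f 30 32 16
f 31 13 33
f 31 33 32
f 32 33 34
f 32 34 16
f 33 13 35
f 33 35 34
f 34 35 36
f 34 36 16
f 35 13 37
f 35 37 36
f 36 37 38
f 36 38 16
f 37 13 14
f 37 14 38
f 38 14 15
f 38 15 16



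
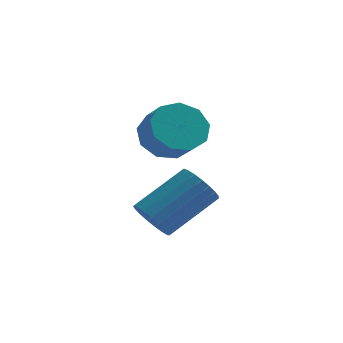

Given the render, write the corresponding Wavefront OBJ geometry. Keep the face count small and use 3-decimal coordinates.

v 3.186 -4.023 0.643
v 3.801 -4.443 0.323
v 5.188 -3.336 1.537
v 4.574 -2.917 1.857
v 3.777 -4.182 0.112
v 5.164 -3.075 1.326
v 3.651 -3.893 -0.007
v 5.039 -2.786 1.207
v 3.445 -3.627 -0.014
v 4.832 -2.52 1.2
v 3.194 -3.429 0.093
v 4.581 -2.322 1.307
v 2.942 -3.334 0.295
v 4.329 -2.228 1.508
v 2.732 -3.359 0.557
v 4.119 -2.252 1.771
v 2.6 -3.498 0.834
v 3.987 -2.391 2.048
v 2.57 -3.728 1.078
v 3.957 -2.621 2.292
v 2.647 -4.009 1.247
v 4.034 -2.903 2.461
v 2.817 -4.293 1.311
v 4.204 -3.186 2.525
v 3.05 -4.53 1.26
v 4.438 -3.423 2.474
v 3.308 -4.679 1.103
v 4.695 -3.573 2.316
v 3.544 -4.715 0.865
v 4.931 -3.609 2.079
v 3.718 -4.632 0.59
v 5.106 -3.525 1.803
v 3.039 -0.198 2.774
v 3.893 -0.133 2.166
v 4.474 -0.917 2.897
v 3.621 -0.982 3.506
v 3.919 0.367 2.681
v 4.501 -0.417 3.412
v 3.534 0.603 3.239
v 4.116 -0.181 3.971
v 2.918 0.464 3.58
v 3.499 -0.32 4.312
v 2.358 0.015 3.544
v 2.939 -0.769 4.276
v 2.117 -0.533 3.148
v 2.698 -1.317 3.879
v 2.308 -0.925 2.576
v 2.889 -1.709 3.308
v 2.841 -0.976 2.098
v 3.422 -1.76 2.829
v 3.467 -0.663 1.936
v 4.048 -1.448 2.667
f 2 1 5
f 2 5 3
f 3 5 6
f 3 6 4
f 5 1 7
f 5 7 6
f 6 7 8
f 6 8 4
f 7 1 9
f 7 9 8
f 8 9 10
f 8 10 4
f 9 1 11
f 9 11 10
f 10 11 12
f 10 12 4
f 11 1 13
f 11 13 12
f 12 13 14
f 12 14 4
f 13 1 15
f 13 15 14
f 14 15 16
f 14 16 4
f 15 1 17
f 15 17 16
f 16 17 18
f 16 18 4
f 17 1 19
f 17 19 18
f 18 19 20
f 18 20 4
f 19 1 21
f 19 21 20
f 20 21 22
f 20 22 4
f 21 1 23
f 21 23 22
f 22 23 24
f 22 24 4
f 23 1 25
f 23 25 24
f 24 25 26
f 24 26 4
f 25 1 27
f 25 27 26
f 26 27 28
f 26 28 4
f 27 1 29
f 27 29 28
f 28 29 30
f 28 30 4
f 29 1 31
f 29 31 30
f 30 31 32
f 30 32 4
f 31 1 2
f 31 2 32
f 32 2 3
f 32 3 4
f 34 33 37
f 34 37 35
f 35 37 38
f 35 38 36
f 37 33 39
f 37 39 38
f 38 39 40
f 38 40 36
f 39 33 41
f 39 41 40
f 40 41 42
f 40 42 36
f 41 33 43
f 41 43 42
f 42 43 44
f 42 44 36
f 43 33 45
f 43 45 44
f 44 45 46
f 44 46 36
f 45 33 47
f 45 47 46
f 46 47 48
f 46 48 36
f 47 33 49
f 47 49 48
f 48 49 50
f 48 50 36
f 49 33 51
f 49 51 50
f 50 51 52
f 50 52 36
f 51 33 34
f 51 34 52
f 52 34 35
f 52 35 36



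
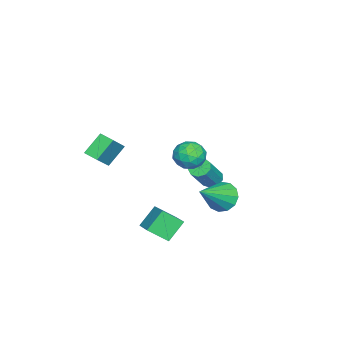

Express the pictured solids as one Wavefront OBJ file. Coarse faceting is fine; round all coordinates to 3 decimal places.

v 1.861 -3.789 -0.245
v 1.033 -3.253 0.735
v 2.137 -3.037 -0.422
v 1.31 -2.502 0.558
v 2.99 -3.958 0.802
v 2.163 -3.423 1.782
v 3.267 -3.207 0.625
v 2.439 -2.671 1.605
v -4.091 0.3 -4.428
v -3.59 0.37 -4.804
v -2.468 0.05 -3.368
v -2.969 -0.02 -2.992
v -3.701 0.75 -4.633
v -2.579 0.43 -3.197
v -3.994 0.919 -4.366
v -2.872 0.6 -2.93
v -4.332 0.799 -4.128
v -3.21 0.479 -2.692
v -4.558 0.445 -4.031
v -3.436 0.125 -2.595
v -4.565 0.023 -4.119
v -3.443 -0.297 -2.683
v -4.35 -0.269 -4.352
v -3.229 -0.589 -2.916
v -4.014 -0.295 -4.62
v -2.892 -0.615 -3.184
v -3.714 -0.043 -4.799
v -2.592 -0.362 -3.363
v 0.446 2.198 -2.651
v 0.778 1.711 -3.358
v 2.054 1.522 -1.429
v 0.998 2.179 -3.387
v 1.042 2.654 -3.183
v 0.897 2.984 -2.811
v 0.609 3.064 -2.387
v 0.269 2.869 -2.048
v -0.015 2.461 -1.9
v -0.152 1.97 -1.991
v -0.1 1.55 -2.291
v 0.126 1.337 -2.706
v 0.453 1.397 -3.104
v 2.633 -1.315 -4.059
v 1.821 -0.81 -3.092
v 2.314 -0.328 -4.843
v 1.502 0.177 -3.876
v 3.718 -0.557 -3.544
v 2.906 -0.052 -2.577
v 3.399 0.43 -4.328
v 2.587 0.935 -3.361
v 0.623 1.2 -0.47
v 1.251 0.804 0.028
v -0.351 0.236 -0.008
v 0.277 -0.16 0.49
v -0.017 0.656 0.707
v 0.584 1.252 0.421
v 0.316 -0.212 -0.401
v 0.917 0.384 -0.687
v 1.061 -0.068 0.07
v 0.855 0.468 0.755
v 0.045 0.572 -0.735
v -0.161 1.108 -0.05
v 1.022 1.087 -0.262
v -0.122 -0.047 0.282
v -0.295 0.433 0.409
v 0.074 0.2 0.702
v 0.631 1.35 -0.03
v 1 1.117 0.262
v 0.254 1.03 0.661
v -0.1 -0.077 -0.242
v 0.269 -0.31 0.05
v 0.826 0.84 -0.682
v 1.195 0.607 -0.389
v 0.646 0.01 -0.641
v 1.28 0.342 0.056
v 0.707 -0.225 0.328
v 0.73 -0.256 -0.196
v 1.084 0.095 -0.364
v 1.159 0.657 0.459
v 0.587 0.09 0.73
v 0.414 0.569 0.858
v 0.767 0.919 0.69
v 1.047 0.144 0.484
v 0.313 0.95 -0.71
v -0.259 0.383 -0.439
v 0.133 0.121 -0.67
v 0.486 0.471 -0.838
v 0.193 1.265 -0.308
v -0.38 0.698 -0.036
v -0.184 0.945 0.384
v 0.17 1.296 0.216
v -0.147 0.896 -0.464
f 2 4 1
f 5 2 1
f 1 4 3
f 3 5 1
f 2 8 4
f 6 2 5
f 6 8 2
f 4 8 3
f 7 5 3
f 3 8 7
f 7 6 5
f 8 6 7
f 10 9 13
f 10 13 11
f 11 13 14
f 11 14 12
f 13 9 15
f 13 15 14
f 14 15 16
f 14 16 12
f 15 9 17
f 15 17 16
f 16 17 18
f 16 18 12
f 17 9 19
f 17 19 18
f 18 19 20
f 18 20 12
f 19 9 21
f 19 21 20
f 20 21 22
f 20 22 12
f 21 9 23
f 21 23 22
f 22 23 24
f 22 24 12
f 23 9 25
f 23 25 24
f 24 25 26
f 24 26 12
f 25 9 27
f 25 27 26
f 26 27 28
f 26 28 12
f 27 9 10
f 27 10 28
f 28 10 11
f 28 11 12
f 30 29 32
f 30 32 31
f 32 29 33
f 32 33 31
f 33 29 34
f 33 34 31
f 34 29 35
f 34 35 31
f 35 29 36
f 35 36 31
f 36 29 37
f 36 37 31
f 37 29 38
f 37 38 31
f 38 29 39
f 38 39 31
f 39 29 40
f 39 40 31
f 40 29 41
f 40 41 31
f 41 29 30
f 41 30 31
f 43 45 42
f 46 43 42
f 42 45 44
f 44 46 42
f 43 49 45
f 47 43 46
f 47 49 43
f 45 49 44
f 48 46 44
f 44 49 48
f 48 47 46
f 49 47 48
f 50 87 66
f 87 61 90
f 66 90 55
f 87 90 66
f 50 66 62
f 66 55 67
f 62 67 51
f 66 67 62
f 50 62 71
f 62 51 72
f 71 72 57
f 62 72 71
f 50 71 83
f 71 57 86
f 83 86 60
f 71 86 83
f 50 83 87
f 83 60 91
f 87 91 61
f 83 91 87
f 51 67 78
f 67 55 81
f 78 81 59
f 67 81 78
f 55 90 68
f 90 61 89
f 68 89 54
f 90 89 68
f 61 91 88
f 91 60 84
f 88 84 52
f 91 84 88
f 60 86 85
f 86 57 73
f 85 73 56
f 86 73 85
f 57 72 77
f 72 51 74
f 77 74 58
f 72 74 77
f 53 79 65
f 79 59 80
f 65 80 54
f 79 80 65
f 53 65 63
f 65 54 64
f 63 64 52
f 65 64 63
f 53 63 70
f 63 52 69
f 70 69 56
f 63 69 70
f 53 70 75
f 70 56 76
f 75 76 58
f 70 76 75
f 53 75 79
f 75 58 82
f 79 82 59
f 75 82 79
f 54 80 68
f 80 59 81
f 68 81 55
f 80 81 68
f 52 64 88
f 64 54 89
f 88 89 61
f 64 89 88
f 56 69 85
f 69 52 84
f 85 84 60
f 69 84 85
f 58 76 77
f 76 56 73
f 77 73 57
f 76 73 77
f 59 82 78
f 82 58 74
f 78 74 51
f 82 74 78



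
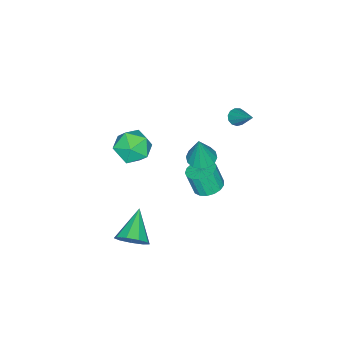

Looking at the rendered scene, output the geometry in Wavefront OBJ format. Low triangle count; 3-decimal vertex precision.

v 4.626 1.28 -3.5
v 5.186 1.298 -2.624
v 2.894 0.64 -2.38
v 4.882 1.932 -2.731
v 4.459 2.261 -3.198
v 4.113 2.132 -3.806
v 4.008 1.604 -4.271
v 4.192 0.924 -4.375
v 4.579 0.412 -4.07
v 4.988 0.305 -3.497
v 5.228 0.655 -2.926
v 0.771 3.428 2.377
v 1.224 4.158 2.242
v 1.229 3.512 4.363
v 0.806 4.297 2.333
v 0.377 4.202 2.435
v 0.055 3.9 2.522
v -0.076 3.472 2.57
v 0.02 3.032 2.567
v 0.318 2.698 2.512
v 0.736 2.56 2.421
v 1.165 2.655 2.319
v 1.487 2.957 2.232
v 1.618 3.385 2.183
v 1.522 3.825 2.187
v -1.445 2.554 -3.108
v -0.598 2.978 -3.029
v -0.489 2.489 -1.573
v -1.335 2.066 -1.652
v -0.893 3.299 -2.9
v -0.784 2.81 -1.443
v -1.314 3.449 -2.818
v -1.205 2.961 -1.361
v -1.765 3.395 -2.802
v -1.656 2.906 -1.346
v -2.143 3.148 -2.857
v -2.034 2.659 -1.4
v -2.361 2.764 -2.969
v -2.251 2.276 -1.513
v -2.368 2.333 -3.113
v -2.259 1.845 -1.657
v -2.165 1.953 -3.256
v -2.056 1.464 -1.8
v -1.796 1.71 -3.365
v -1.687 1.221 -1.909
v -1.347 1.661 -3.415
v -1.238 1.172 -1.959
v -0.92 1.816 -3.395
v -0.811 1.327 -1.939
v -0.613 2.141 -3.309
v -0.504 1.652 -1.853
v -0.497 2.56 -3.177
v -0.388 2.071 -1.721
v 2.427 0.911 2.405
v 3.016 0.197 3.231
v 1.364 -0.677 1.789
v 1.953 -1.391 2.615
v 1.155 -0.523 3.002
v 1.812 0.459 3.383
v 2.568 -0.939 1.637
v 3.225 0.043 2.018
v 3.102 -0.947 2.757
v 2.229 -0.689 3.6
v 2.151 0.209 1.42
v 1.278 0.467 2.263
v -3.729 3.005 1.935
v -3.189 2.744 1.917
v -2.971 4.475 3.385
v -3.189 2.981 1.676
v -3.36 3.226 1.517
v -3.648 3.4 1.491
v -3.962 3.449 1.606
v -4.202 3.357 1.825
v -4.293 3.153 2.079
v -4.204 2.902 2.288
v -3.964 2.683 2.384
v -3.65 2.567 2.338
v -3.361 2.589 2.164
f 2 1 4
f 2 4 3
f 4 1 5
f 4 5 3
f 5 1 6
f 5 6 3
f 6 1 7
f 6 7 3
f 7 1 8
f 7 8 3
f 8 1 9
f 8 9 3
f 9 1 10
f 9 10 3
f 10 1 11
f 10 11 3
f 11 1 2
f 11 2 3
f 13 12 15
f 13 15 14
f 15 12 16
f 15 16 14
f 16 12 17
f 16 17 14
f 17 12 18
f 17 18 14
f 18 12 19
f 18 19 14
f 19 12 20
f 19 20 14
f 20 12 21
f 20 21 14
f 21 12 22
f 21 22 14
f 22 12 23
f 22 23 14
f 23 12 24
f 23 24 14
f 24 12 25
f 24 25 14
f 25 12 13
f 25 13 14
f 27 26 30
f 27 30 28
f 28 30 31
f 28 31 29
f 30 26 32
f 30 32 31
f 31 32 33
f 31 33 29
f 32 26 34
f 32 34 33
f 33 34 35
f 33 35 29
f 34 26 36
f 34 36 35
f 35 36 37
f 35 37 29
f 36 26 38
f 36 38 37
f 37 38 39
f 37 39 29
f 38 26 40
f 38 40 39
f 39 40 41
f 39 41 29
f 40 26 42
f 40 42 41
f 41 42 43
f 41 43 29
f 42 26 44
f 42 44 43
f 43 44 45
f 43 45 29
f 44 26 46
f 44 46 45
f 45 46 47
f 45 47 29
f 46 26 48
f 46 48 47
f 47 48 49
f 47 49 29
f 48 26 50
f 48 50 49
f 49 50 51
f 49 51 29
f 50 26 52
f 50 52 51
f 51 52 53
f 51 53 29
f 52 26 27
f 52 27 53
f 53 27 28
f 53 28 29
f 54 65 59
f 54 59 55
f 54 55 61
f 54 61 64
f 54 64 65
f 55 59 63
f 59 65 58
f 65 64 56
f 64 61 60
f 61 55 62
f 57 63 58
f 57 58 56
f 57 56 60
f 57 60 62
f 57 62 63
f 58 63 59
f 56 58 65
f 60 56 64
f 62 60 61
f 63 62 55
f 67 66 69
f 67 69 68
f 69 66 70
f 69 70 68
f 70 66 71
f 70 71 68
f 71 66 72
f 71 72 68
f 72 66 73
f 72 73 68
f 73 66 74
f 73 74 68
f 74 66 75
f 74 75 68
f 75 66 76
f 75 76 68
f 76 66 77
f 76 77 68
f 77 66 78
f 77 78 68
f 78 66 67
f 78 67 68



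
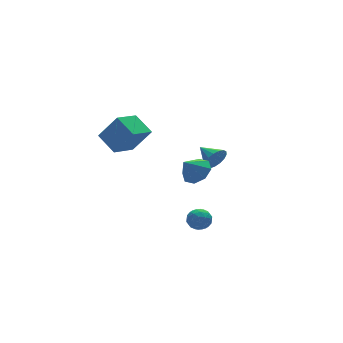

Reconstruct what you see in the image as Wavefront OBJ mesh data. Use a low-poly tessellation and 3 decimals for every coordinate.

v -3.742 1.995 2.881
v -2.951 1.43 4.251
v -4.009 3.195 3.53
v -3.218 2.63 4.9
v -2.382 2.59 2.34
v -1.591 2.025 3.71
v -2.649 3.79 2.989
v -1.858 3.225 4.359
v 2.924 3.381 -0.49
v 3.339 3.281 0.151
v 2.656 4.579 -0.13
v 3.584 3.409 -0.094
v 3.677 3.531 -0.429
v 3.598 3.618 -0.778
v 3.364 3.651 -1.061
v 3.03 3.622 -1.214
v 2.671 3.537 -1.2
v 2.371 3.417 -1.024
v 2.197 3.289 -0.726
v 2.19 3.181 -0.373
v 2.351 3.119 -0.047
v 2.643 3.118 0.177
v 3 3.176 0.248
v 0.138 0.497 1.115
v 0.604 -0.145 1.496
v -0.638 0.483 2.045
v 0.813 0.468 1.679
v 0.626 1.099 1.532
v 0.153 1.376 1.141
v -0.329 1.138 0.735
v -0.538 0.525 0.552
v -0.351 -0.106 0.699
v 0.122 -0.383 1.09
v 0.245 1.366 -2.534
v 0.82 1.647 -2.854
v 0.38 0.393 -3.146
v 0.955 0.674 -3.466
v 0.979 0.504 -2.772
v 0.896 1.105 -2.394
v 0.304 0.935 -3.606
v 0.221 1.536 -3.228
v 0.856 1.381 -3.516
v 1.273 1.114 -3
v -0.073 0.926 -3
v 0.344 0.659 -2.484
v 0.52 1.591 -2.64
v 0.68 0.449 -3.36
v 0.694 0.348 -2.952
v 1.032 0.513 -3.14
v 0.565 1.273 -2.37
v 0.903 1.438 -2.557
v 0.997 0.766 -2.509
v 0.297 0.602 -3.443
v 0.635 0.767 -3.63
v 0.168 1.527 -2.86
v 0.506 1.692 -3.048
v 0.203 1.274 -3.491
v 0.88 1.6 -3.217
v 0.959 1.029 -3.577
v 0.577 1.182 -3.66
v 0.528 1.536 -3.437
v 1.125 1.444 -2.914
v 1.205 0.872 -3.274
v 1.219 0.772 -2.866
v 1.17 1.125 -2.644
v 1.147 1.287 -3.304
v -0.005 1.168 -2.726
v 0.075 0.596 -3.086
v 0.03 0.915 -3.356
v -0.019 1.268 -3.134
v 0.241 1.011 -2.423
v 0.32 0.44 -2.783
v 0.672 0.504 -2.563
v 0.623 0.858 -2.34
v 0.053 0.753 -2.696
f 2 4 1
f 5 2 1
f 1 4 3
f 3 5 1
f 2 8 4
f 6 2 5
f 6 8 2
f 4 8 3
f 7 5 3
f 3 8 7
f 7 6 5
f 8 6 7
f 10 9 12
f 10 12 11
f 12 9 13
f 12 13 11
f 13 9 14
f 13 14 11
f 14 9 15
f 14 15 11
f 15 9 16
f 15 16 11
f 16 9 17
f 16 17 11
f 17 9 18
f 17 18 11
f 18 9 19
f 18 19 11
f 19 9 20
f 19 20 11
f 20 9 21
f 20 21 11
f 21 9 22
f 21 22 11
f 22 9 23
f 22 23 11
f 23 9 10
f 23 10 11
f 25 24 27
f 25 27 26
f 27 24 28
f 27 28 26
f 28 24 29
f 28 29 26
f 29 24 30
f 29 30 26
f 30 24 31
f 30 31 26
f 31 24 32
f 31 32 26
f 32 24 33
f 32 33 26
f 33 24 25
f 33 25 26
f 34 71 50
f 71 45 74
f 50 74 39
f 71 74 50
f 34 50 46
f 50 39 51
f 46 51 35
f 50 51 46
f 34 46 55
f 46 35 56
f 55 56 41
f 46 56 55
f 34 55 67
f 55 41 70
f 67 70 44
f 55 70 67
f 34 67 71
f 67 44 75
f 71 75 45
f 67 75 71
f 35 51 62
f 51 39 65
f 62 65 43
f 51 65 62
f 39 74 52
f 74 45 73
f 52 73 38
f 74 73 52
f 45 75 72
f 75 44 68
f 72 68 36
f 75 68 72
f 44 70 69
f 70 41 57
f 69 57 40
f 70 57 69
f 41 56 61
f 56 35 58
f 61 58 42
f 56 58 61
f 37 63 49
f 63 43 64
f 49 64 38
f 63 64 49
f 37 49 47
f 49 38 48
f 47 48 36
f 49 48 47
f 37 47 54
f 47 36 53
f 54 53 40
f 47 53 54
f 37 54 59
f 54 40 60
f 59 60 42
f 54 60 59
f 37 59 63
f 59 42 66
f 63 66 43
f 59 66 63
f 38 64 52
f 64 43 65
f 52 65 39
f 64 65 52
f 36 48 72
f 48 38 73
f 72 73 45
f 48 73 72
f 40 53 69
f 53 36 68
f 69 68 44
f 53 68 69
f 42 60 61
f 60 40 57
f 61 57 41
f 60 57 61
f 43 66 62
f 66 42 58
f 62 58 35
f 66 58 62



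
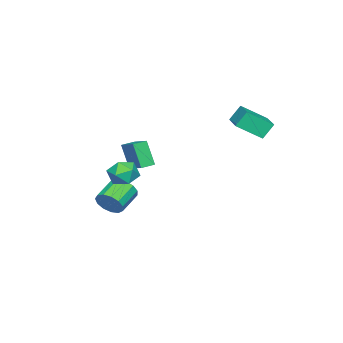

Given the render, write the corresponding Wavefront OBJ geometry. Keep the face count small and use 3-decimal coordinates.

v 1.433 -1.948 1.08
v 1.214 -2.57 2.648
v 0.72 -1.509 1.155
v 0.502 -2.131 2.722
v 2.218 -0.769 1.658
v 2 -1.391 3.225
v 1.506 -0.33 1.732
v 1.287 -0.952 3.3
v 0.763 -3.632 -2.268
v 1.127 -3.282 -1.51
v -0.34 -3.179 -0.855
v -0.703 -3.528 -1.612
v 1.018 -2.885 -1.815
v -0.449 -2.781 -1.16
v 0.829 -2.724 -2.264
v -0.638 -2.621 -1.608
v 0.619 -2.852 -2.714
v -0.848 -2.748 -2.058
v 0.455 -3.227 -3.022
v -1.012 -3.124 -2.367
v 0.389 -3.731 -3.091
v -1.078 -3.627 -2.436
v 0.441 -4.203 -2.898
v -1.026 -4.1 -2.243
v 0.596 -4.494 -2.506
v -0.871 -4.391 -1.85
v 0.804 -4.511 -2.037
v -0.663 -4.408 -1.382
v 0.999 -4.249 -1.642
v -0.468 -4.146 -0.987
v 1.12 -3.791 -1.445
v -0.347 -3.688 -0.79
v -4.01 3.035 2.841
v -4.5 3.472 3.797
v -2.416 4.192 3.129
v -2.906 4.629 4.085
v -3.254 1.751 3.815
v -3.744 2.188 4.771
v -1.66 2.908 4.103
v -2.15 3.345 5.059
v 2.669 -0.97 2.207
v 3.533 -0.565 2.045
v 2.947 -2.015 1.075
v 3.811 -1.61 0.913
v 3.65 -2.095 1.735
v 3.478 -1.449 2.434
v 3.002 -1.131 0.686
v 2.83 -0.485 1.385
v 3.739 -0.665 1.105
v 4.139 -1.261 1.753
v 2.341 -1.319 1.367
v 2.741 -1.915 2.015
f 2 4 1
f 5 2 1
f 1 4 3
f 3 5 1
f 2 8 4
f 6 2 5
f 6 8 2
f 4 8 3
f 7 5 3
f 3 8 7
f 7 6 5
f 8 6 7
f 10 9 13
f 10 13 11
f 11 13 14
f 11 14 12
f 13 9 15
f 13 15 14
f 14 15 16
f 14 16 12
f 15 9 17
f 15 17 16
f 16 17 18
f 16 18 12
f 17 9 19
f 17 19 18
f 18 19 20
f 18 20 12
f 19 9 21
f 19 21 20
f 20 21 22
f 20 22 12
f 21 9 23
f 21 23 22
f 22 23 24
f 22 24 12
f 23 9 25
f 23 25 24
f 24 25 26
f 24 26 12
f 25 9 27
f 25 27 26
f 26 27 28
f 26 28 12
f 27 9 29
f 27 29 28
f 28 29 30
f 28 30 12
f 29 9 31
f 29 31 30
f 30 31 32
f 30 32 12
f 31 9 10
f 31 10 32
f 32 10 11
f 32 11 12
f 34 36 33
f 37 34 33
f 33 36 35
f 35 37 33
f 34 40 36
f 38 34 37
f 38 40 34
f 36 40 35
f 39 37 35
f 35 40 39
f 39 38 37
f 40 38 39
f 41 52 46
f 41 46 42
f 41 42 48
f 41 48 51
f 41 51 52
f 42 46 50
f 46 52 45
f 52 51 43
f 51 48 47
f 48 42 49
f 44 50 45
f 44 45 43
f 44 43 47
f 44 47 49
f 44 49 50
f 45 50 46
f 43 45 52
f 47 43 51
f 49 47 48
f 50 49 42



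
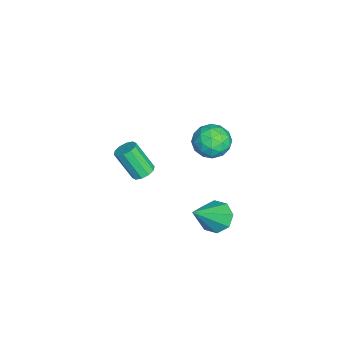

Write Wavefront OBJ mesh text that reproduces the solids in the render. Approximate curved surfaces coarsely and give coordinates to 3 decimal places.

v -3.993 -0.243 2.176
v -3.401 0.306 1.745
v -3.259 -1.426 1.675
v -2.667 -0.877 1.244
v -2.674 -0.915 2.158
v -3.128 -0.184 2.468
v -3.532 -0.936 0.952
v -3.986 -0.205 1.262
v -3.116 -0.122 0.989
v -2.586 -0.109 1.734
v -4.074 -1.011 1.686
v -3.544 -0.998 2.431
v -3.761 0.136 2.005
v -2.899 -1.256 1.415
v -2.903 -1.278 1.953
v -2.555 -0.955 1.699
v -3.601 -0.152 2.429
v -3.253 0.17 2.176
v -2.826 -0.548 2.419
v -3.407 -1.29 1.244
v -3.059 -0.968 0.991
v -4.105 -0.165 1.721
v -3.757 0.158 1.467
v -3.834 -0.572 1.001
v -3.246 0.206 1.307
v -2.815 -0.489 1.012
v -3.323 -0.524 0.841
v -3.59 -0.094 1.023
v -2.935 0.214 1.745
v -2.503 -0.482 1.45
v -2.507 -0.504 1.988
v -2.774 -0.074 2.17
v -2.767 -0.038 1.301
v -4.157 -0.638 1.97
v -3.725 -1.334 1.675
v -3.886 -1.046 1.25
v -4.153 -0.616 1.432
v -3.845 -0.631 2.408
v -3.414 -1.326 2.113
v -3.07 -1.026 2.397
v -3.337 -0.596 2.579
v -3.893 -1.082 2.119
v 1.464 -0.053 1.377
v 1.981 0.522 1.272
v 2.736 -0.907 2.943
v 1.568 0.658 1.681
v 1.095 0.378 1.913
v 0.838 -0.155 1.831
v 0.948 -0.628 1.483
v 1.361 -0.764 1.074
v 1.834 -0.483 0.842
v 2.091 0.049 0.924
v -0.242 -3.144 2.384
v 0.151 -2.881 2.623
v -0.106 -3.652 3.895
v -0.498 -3.916 3.656
v -0.126 -2.713 2.669
v -0.383 -3.484 3.941
v -0.448 -2.709 2.606
v -0.704 -3.481 3.878
v -0.69 -2.872 2.458
v -0.947 -3.644 3.731
v -0.762 -3.139 2.282
v -1.018 -3.911 3.554
v -0.634 -3.408 2.145
v -0.891 -4.179 3.417
v -0.357 -3.576 2.099
v -0.614 -4.347 3.371
v -0.036 -3.579 2.162
v -0.292 -4.351 3.434
v 0.207 -3.416 2.309
v -0.05 -4.188 3.582
v 0.278 -3.149 2.486
v 0.022 -3.921 3.758
f 1 38 17
f 38 12 41
f 17 41 6
f 38 41 17
f 1 17 13
f 17 6 18
f 13 18 2
f 17 18 13
f 1 13 22
f 13 2 23
f 22 23 8
f 13 23 22
f 1 22 34
f 22 8 37
f 34 37 11
f 22 37 34
f 1 34 38
f 34 11 42
f 38 42 12
f 34 42 38
f 2 18 29
f 18 6 32
f 29 32 10
f 18 32 29
f 6 41 19
f 41 12 40
f 19 40 5
f 41 40 19
f 12 42 39
f 42 11 35
f 39 35 3
f 42 35 39
f 11 37 36
f 37 8 24
f 36 24 7
f 37 24 36
f 8 23 28
f 23 2 25
f 28 25 9
f 23 25 28
f 4 30 16
f 30 10 31
f 16 31 5
f 30 31 16
f 4 16 14
f 16 5 15
f 14 15 3
f 16 15 14
f 4 14 21
f 14 3 20
f 21 20 7
f 14 20 21
f 4 21 26
f 21 7 27
f 26 27 9
f 21 27 26
f 4 26 30
f 26 9 33
f 30 33 10
f 26 33 30
f 5 31 19
f 31 10 32
f 19 32 6
f 31 32 19
f 3 15 39
f 15 5 40
f 39 40 12
f 15 40 39
f 7 20 36
f 20 3 35
f 36 35 11
f 20 35 36
f 9 27 28
f 27 7 24
f 28 24 8
f 27 24 28
f 10 33 29
f 33 9 25
f 29 25 2
f 33 25 29
f 44 43 46
f 44 46 45
f 46 43 47
f 46 47 45
f 47 43 48
f 47 48 45
f 48 43 49
f 48 49 45
f 49 43 50
f 49 50 45
f 50 43 51
f 50 51 45
f 51 43 52
f 51 52 45
f 52 43 44
f 52 44 45
f 54 53 57
f 54 57 55
f 55 57 58
f 55 58 56
f 57 53 59
f 57 59 58
f 58 59 60
f 58 60 56
f 59 53 61
f 59 61 60
f 60 61 62
f 60 62 56
f 61 53 63
f 61 63 62
f 62 63 64
f 62 64 56
f 63 53 65
f 63 65 64
f 64 65 66
f 64 66 56
f 65 53 67
f 65 67 66
f 66 67 68
f 66 68 56
f 67 53 69
f 67 69 68
f 68 69 70
f 68 70 56
f 69 53 71
f 69 71 70
f 70 71 72
f 70 72 56
f 71 53 73
f 71 73 72
f 72 73 74
f 72 74 56
f 73 53 54
f 73 54 74
f 74 54 55
f 74 55 56



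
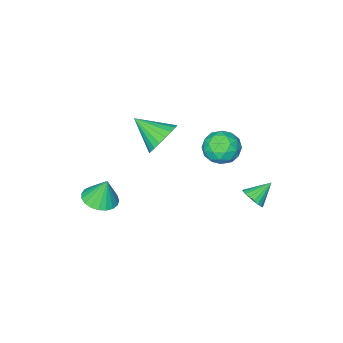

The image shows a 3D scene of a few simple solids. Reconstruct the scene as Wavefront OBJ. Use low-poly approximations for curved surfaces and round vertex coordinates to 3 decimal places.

v -3.174 1.216 -2.848
v -2.829 0.859 -2.313
v -4.246 1.404 -2.032
v -2.742 1.146 -2.264
v -2.729 1.444 -2.317
v -2.793 1.703 -2.461
v -2.924 1.878 -2.672
v -3.097 1.939 -2.914
v -3.284 1.874 -3.144
v -3.452 1.695 -3.323
v -3.572 1.434 -3.42
v -3.623 1.135 -3.418
v -3.597 0.85 -3.318
v -3.497 0.628 -3.136
v -3.342 0.507 -2.905
v -3.158 0.51 -2.663
v -2.976 0.634 -2.454
v -1.558 1.889 2.045
v -0.554 1.662 2.202
v -1.966 0.278 2.318
v -0.962 0.051 2.475
v -1.477 0.635 3.166
v -1.225 1.63 2.997
v -1.295 0.31 1.523
v -1.043 1.305 1.354
v -0.392 0.685 1.879
v -0.504 0.886 2.894
v -2.016 1.054 1.626
v -2.128 1.255 2.641
v -1.02 1.917 2.099
v -1.5 0.023 2.421
v -1.803 0.366 2.827
v -1.213 0.233 2.919
v -1.415 1.899 2.567
v -0.825 1.765 2.659
v -1.367 1.161 3.225
v -1.695 0.175 1.861
v -1.105 0.041 1.953
v -1.307 1.707 1.601
v -0.717 1.574 1.693
v -1.153 0.779 1.295
v -0.335 1.209 2.002
v -0.575 0.262 2.163
v -0.77 0.415 1.603
v -0.622 1 1.504
v -0.401 1.327 2.598
v -0.641 0.38 2.759
v -0.944 0.724 3.165
v -0.795 1.309 3.066
v -0.306 0.754 2.409
v -1.879 1.56 1.761
v -2.119 0.613 1.922
v -1.725 0.631 1.454
v -1.576 1.216 1.355
v -1.945 1.678 2.357
v -2.185 0.731 2.518
v -1.898 0.94 3.016
v -1.75 1.525 2.917
v -2.214 1.186 2.111
v 3.152 -3.18 -2.27
v 3.811 -2.455 -2.291
v 2.888 -2.9 -0.81
v 3.467 -2.26 -2.39
v 3.069 -2.224 -2.469
v 2.685 -2.354 -2.513
v 2.382 -2.626 -2.516
v 2.212 -2.994 -2.475
v 2.204 -3.394 -2.4
v 2.36 -3.758 -2.302
v 2.654 -4.021 -2.198
v 3.033 -4.139 -2.107
v 3.433 -4.092 -2.044
v 3.784 -3.886 -2.02
v 4.026 -3.559 -2.04
v 4.116 -3.166 -2.099
v 4.04 -2.776 -2.188
v 0.171 -1.805 1.775
v 0.81 -2.056 0.942
v 0.809 -3.335 2.725
v 1.077 -1.792 1.188
v 1.187 -1.53 1.535
v 1.122 -1.316 1.925
v 0.892 -1.186 2.288
v 0.537 -1.163 2.563
v 0.12 -1.252 2.701
v -0.289 -1.436 2.68
v -0.619 -1.684 2.502
v -0.812 -1.953 2.198
v -0.835 -2.196 1.822
v -0.684 -2.372 1.437
v -0.385 -2.45 1.111
v 0.01 -2.416 0.899
v 0.432 -2.277 0.84
f 2 1 4
f 2 4 3
f 4 1 5
f 4 5 3
f 5 1 6
f 5 6 3
f 6 1 7
f 6 7 3
f 7 1 8
f 7 8 3
f 8 1 9
f 8 9 3
f 9 1 10
f 9 10 3
f 10 1 11
f 10 11 3
f 11 1 12
f 11 12 3
f 12 1 13
f 12 13 3
f 13 1 14
f 13 14 3
f 14 1 15
f 14 15 3
f 15 1 16
f 15 16 3
f 16 1 17
f 16 17 3
f 17 1 2
f 17 2 3
f 18 55 34
f 55 29 58
f 34 58 23
f 55 58 34
f 18 34 30
f 34 23 35
f 30 35 19
f 34 35 30
f 18 30 39
f 30 19 40
f 39 40 25
f 30 40 39
f 18 39 51
f 39 25 54
f 51 54 28
f 39 54 51
f 18 51 55
f 51 28 59
f 55 59 29
f 51 59 55
f 19 35 46
f 35 23 49
f 46 49 27
f 35 49 46
f 23 58 36
f 58 29 57
f 36 57 22
f 58 57 36
f 29 59 56
f 59 28 52
f 56 52 20
f 59 52 56
f 28 54 53
f 54 25 41
f 53 41 24
f 54 41 53
f 25 40 45
f 40 19 42
f 45 42 26
f 40 42 45
f 21 47 33
f 47 27 48
f 33 48 22
f 47 48 33
f 21 33 31
f 33 22 32
f 31 32 20
f 33 32 31
f 21 31 38
f 31 20 37
f 38 37 24
f 31 37 38
f 21 38 43
f 38 24 44
f 43 44 26
f 38 44 43
f 21 43 47
f 43 26 50
f 47 50 27
f 43 50 47
f 22 48 36
f 48 27 49
f 36 49 23
f 48 49 36
f 20 32 56
f 32 22 57
f 56 57 29
f 32 57 56
f 24 37 53
f 37 20 52
f 53 52 28
f 37 52 53
f 26 44 45
f 44 24 41
f 45 41 25
f 44 41 45
f 27 50 46
f 50 26 42
f 46 42 19
f 50 42 46
f 61 60 63
f 61 63 62
f 63 60 64
f 63 64 62
f 64 60 65
f 64 65 62
f 65 60 66
f 65 66 62
f 66 60 67
f 66 67 62
f 67 60 68
f 67 68 62
f 68 60 69
f 68 69 62
f 69 60 70
f 69 70 62
f 70 60 71
f 70 71 62
f 71 60 72
f 71 72 62
f 72 60 73
f 72 73 62
f 73 60 74
f 73 74 62
f 74 60 75
f 74 75 62
f 75 60 76
f 75 76 62
f 76 60 61
f 76 61 62
f 78 77 80
f 78 80 79
f 80 77 81
f 80 81 79
f 81 77 82
f 81 82 79
f 82 77 83
f 82 83 79
f 83 77 84
f 83 84 79
f 84 77 85
f 84 85 79
f 85 77 86
f 85 86 79
f 86 77 87
f 86 87 79
f 87 77 88
f 87 88 79
f 88 77 89
f 88 89 79
f 89 77 90
f 89 90 79
f 90 77 91
f 90 91 79
f 91 77 92
f 91 92 79
f 92 77 93
f 92 93 79
f 93 77 78
f 93 78 79



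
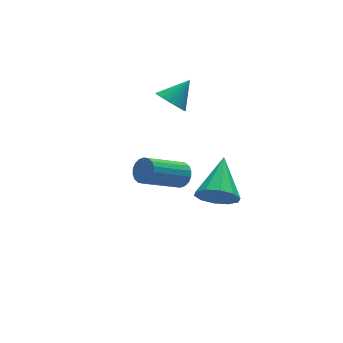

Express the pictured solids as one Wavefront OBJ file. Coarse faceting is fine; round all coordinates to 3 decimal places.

v 1.401 0.962 -4.058
v 2.184 0.716 -4.449
v 2.319 2.458 -3.162
v 1.926 1.08 -4.792
v 1.467 1.399 -4.854
v 0.983 1.551 -4.612
v 0.658 1.479 -4.158
v 0.617 1.209 -3.666
v 0.876 0.845 -3.324
v 1.335 0.526 -3.262
v 1.819 0.374 -3.504
v 2.143 0.446 -3.958
v 0.476 3.435 -0.005
v 0.93 3.027 -0.368
v 1.404 3.745 0.805
v 0.96 3.308 -0.51
v 0.893 3.614 -0.551
v 0.744 3.885 -0.484
v 0.542 4.066 -0.323
v 0.327 4.123 -0.098
v 0.142 4.043 0.145
v 0.023 3.843 0.358
v -0.007 3.561 0.499
v 0.059 3.255 0.541
v 0.208 2.985 0.474
v 0.41 2.803 0.312
v 0.625 2.747 0.088
v 0.811 2.827 -0.155
v -0.997 -1.223 -0.036
v -0.736 -1.047 0.415
v -2.261 -1.322 1.407
v -2.523 -1.497 0.956
v -0.832 -0.841 0.324
v -2.357 -1.116 1.316
v -0.961 -0.711 0.162
v -2.486 -0.985 1.154
v -1.097 -0.682 -0.039
v -2.622 -0.956 0.952
v -1.213 -0.76 -0.24
v -2.739 -1.034 0.752
v -1.287 -0.93 -0.4
v -2.812 -1.204 0.591
v -1.303 -1.158 -0.488
v -2.829 -1.432 0.503
v -1.259 -1.398 -0.487
v -2.784 -1.673 0.505
v -1.163 -1.604 -0.396
v -2.688 -1.879 0.596
v -1.034 -1.735 -0.234
v -2.559 -2.009 0.758
v -0.898 -1.764 -0.032
v -2.423 -2.038 0.959
v -0.781 -1.686 0.168
v -2.307 -1.96 1.16
v -0.708 -1.516 0.329
v -2.233 -1.79 1.32
v -0.691 -1.288 0.417
v -2.217 -1.562 1.408
f 2 1 4
f 2 4 3
f 4 1 5
f 4 5 3
f 5 1 6
f 5 6 3
f 6 1 7
f 6 7 3
f 7 1 8
f 7 8 3
f 8 1 9
f 8 9 3
f 9 1 10
f 9 10 3
f 10 1 11
f 10 11 3
f 11 1 12
f 11 12 3
f 12 1 2
f 12 2 3
f 14 13 16
f 14 16 15
f 16 13 17
f 16 17 15
f 17 13 18
f 17 18 15
f 18 13 19
f 18 19 15
f 19 13 20
f 19 20 15
f 20 13 21
f 20 21 15
f 21 13 22
f 21 22 15
f 22 13 23
f 22 23 15
f 23 13 24
f 23 24 15
f 24 13 25
f 24 25 15
f 25 13 26
f 25 26 15
f 26 13 27
f 26 27 15
f 27 13 28
f 27 28 15
f 28 13 14
f 28 14 15
f 30 29 33
f 30 33 31
f 31 33 34
f 31 34 32
f 33 29 35
f 33 35 34
f 34 35 36
f 34 36 32
f 35 29 37
f 35 37 36
f 36 37 38
f 36 38 32
f 37 29 39
f 37 39 38
f 38 39 40
f 38 40 32
f 39 29 41
f 39 41 40
f 40 41 42
f 40 42 32
f 41 29 43
f 41 43 42
f 42 43 44
f 42 44 32
f 43 29 45
f 43 45 44
f 44 45 46
f 44 46 32
f 45 29 47
f 45 47 46
f 46 47 48
f 46 48 32
f 47 29 49
f 47 49 48
f 48 49 50
f 48 50 32
f 49 29 51
f 49 51 50
f 50 51 52
f 50 52 32
f 51 29 53
f 51 53 52
f 52 53 54
f 52 54 32
f 53 29 55
f 53 55 54
f 54 55 56
f 54 56 32
f 55 29 57
f 55 57 56
f 56 57 58
f 56 58 32
f 57 29 30
f 57 30 58
f 58 30 31
f 58 31 32

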